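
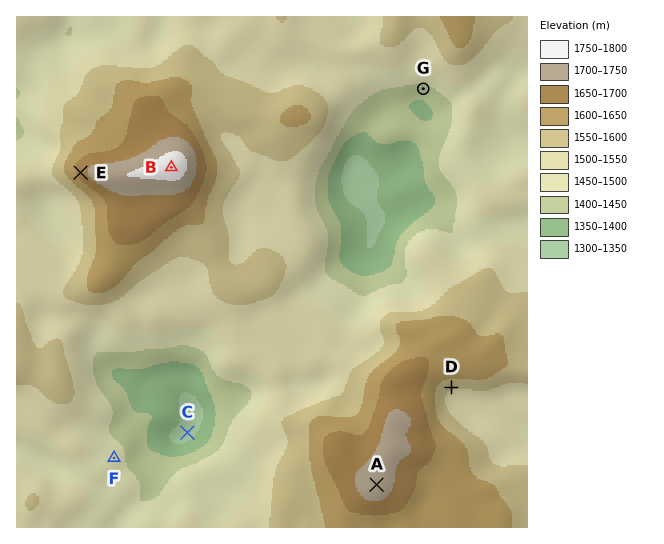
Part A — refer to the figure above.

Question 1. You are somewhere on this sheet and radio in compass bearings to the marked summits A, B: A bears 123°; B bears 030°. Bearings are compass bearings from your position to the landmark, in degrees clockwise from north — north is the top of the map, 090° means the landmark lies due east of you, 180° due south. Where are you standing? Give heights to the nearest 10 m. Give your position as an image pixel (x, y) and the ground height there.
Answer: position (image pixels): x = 94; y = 301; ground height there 1570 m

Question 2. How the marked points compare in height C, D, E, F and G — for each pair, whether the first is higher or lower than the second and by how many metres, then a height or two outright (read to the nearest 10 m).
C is lower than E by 330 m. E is higher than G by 240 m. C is lower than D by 220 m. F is lower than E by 200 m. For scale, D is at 1560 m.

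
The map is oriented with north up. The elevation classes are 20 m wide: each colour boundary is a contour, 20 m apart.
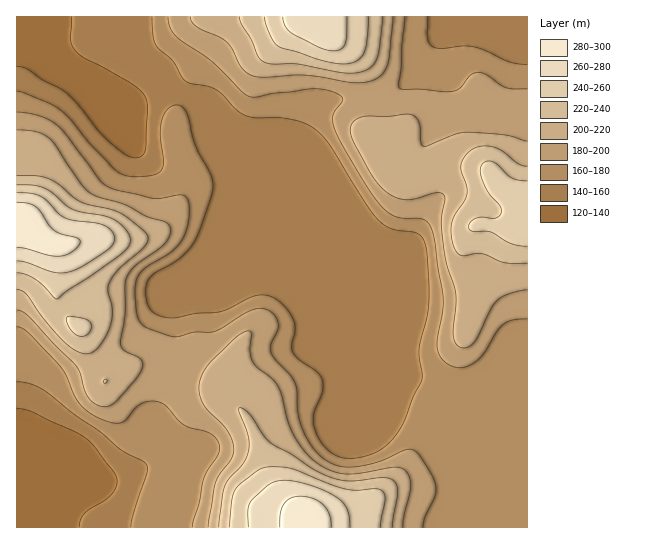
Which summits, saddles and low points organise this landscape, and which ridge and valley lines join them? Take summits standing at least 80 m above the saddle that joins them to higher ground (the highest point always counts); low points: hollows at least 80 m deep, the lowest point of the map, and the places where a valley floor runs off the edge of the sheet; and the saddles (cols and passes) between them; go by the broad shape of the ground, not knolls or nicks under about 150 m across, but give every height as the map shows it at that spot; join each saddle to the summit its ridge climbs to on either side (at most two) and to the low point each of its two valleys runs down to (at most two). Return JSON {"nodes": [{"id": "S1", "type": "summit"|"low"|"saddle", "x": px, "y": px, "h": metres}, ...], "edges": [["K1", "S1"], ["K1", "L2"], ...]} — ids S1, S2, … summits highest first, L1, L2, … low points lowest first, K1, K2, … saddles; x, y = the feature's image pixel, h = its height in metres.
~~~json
{"nodes": [
{"id": "S1", "type": "summit", "x": 305, "y": 526, "h": 298},
{"id": "S2", "type": "summit", "x": 19, "y": 223, "h": 295},
{"id": "S3", "type": "summit", "x": 313, "y": 18, "h": 276},
{"id": "L1", "type": "low", "x": 37, "y": 485, "h": 127},
{"id": "K1", "type": "saddle", "x": 178, "y": 365, "h": 186},
{"id": "K2", "type": "saddle", "x": 441, "y": 418, "h": 169},
{"id": "K3", "type": "saddle", "x": 186, "y": 98, "h": 156}],
"edges": [["K1", "S1"], ["K1", "S2"], ["K1", "L1"], ["K2", "S1"], ["K2", "S3"], ["K2", "L1"], ["K3", "S2"], ["K3", "S3"], ["K3", "L1"]]}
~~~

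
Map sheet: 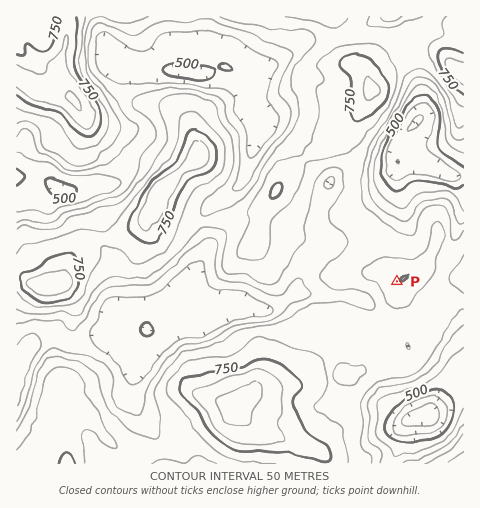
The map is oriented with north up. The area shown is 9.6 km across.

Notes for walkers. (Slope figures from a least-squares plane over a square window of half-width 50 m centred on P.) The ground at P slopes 5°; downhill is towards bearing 269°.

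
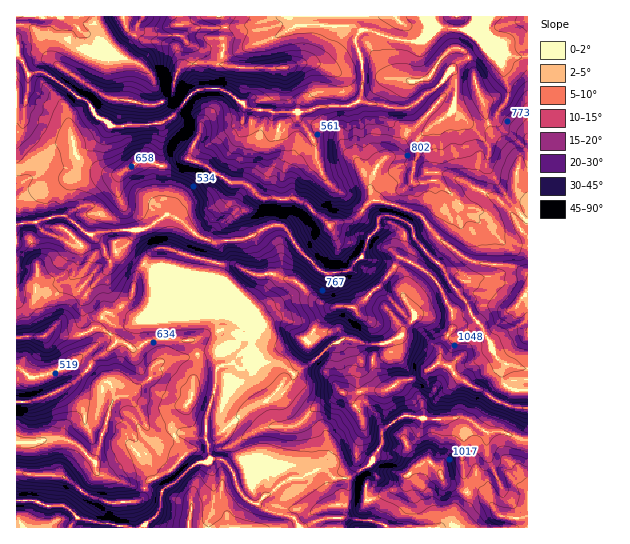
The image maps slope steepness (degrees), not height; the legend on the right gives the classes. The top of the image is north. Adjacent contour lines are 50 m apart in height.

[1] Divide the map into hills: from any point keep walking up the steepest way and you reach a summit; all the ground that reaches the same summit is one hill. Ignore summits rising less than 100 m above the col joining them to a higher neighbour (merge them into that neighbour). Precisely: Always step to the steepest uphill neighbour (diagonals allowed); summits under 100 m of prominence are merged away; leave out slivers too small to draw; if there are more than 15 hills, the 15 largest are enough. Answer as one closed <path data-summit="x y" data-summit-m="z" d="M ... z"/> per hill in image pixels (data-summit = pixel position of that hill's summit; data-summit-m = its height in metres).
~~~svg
<path data-summit="475 387" data-summit-m="1184" d="M527 16l-102 0 3 7 0 8-9 10-21-1-27-9-10 0-5 6 0 8 7 21-2 31-4 6-10 4-29 0-15 5-44-1-12-3-17-15-8-4-15-1-8 1-9 6-20 24-1-5-12-20-6-20-12-10-22-9 15-16 10-23-125 0-1 271 2 2 24 2 27-11 11-22 0-8-4-4 13-13 12 10 6 10 8-1 10-7 0 5 6 6 22 13 54 23 22 21 24 18-2 14-20 19-10 1-5 6 0 15-11 36 0 17 3 4 1 14 14 3 5 5 7 10 4 15 8 10 20 11 26 6 6 11 87 0-1-3-10-4-20-1-12-3 5-23-1-16 25-16 11-20 0-12 12-10 8-4 11 0 7 3 42-2 23 15 12-1 20 8 10 0 0-70-23-5-9-7-13-30-12-13-4-12-16-19-8-16-27-26-4-12 2-4 16-9 6-9-1-26 5-24-1-35 14-13 12 10 23 26 1 8-2 13 2 5 18 27 12 15 7 7 2-1z"/><path data-summit="45 335" data-summit-m="846" d="M89 233l-13 13 4 4 0 8-11 22-27 11-26-2 0 78 7 4 7 6 7 0 38-14 6 2 16 16 14 4 2 6 0 10-18 57 1 16-29 33 12 12 34 5 8 4 22 0 14-14 6-24 12-7 20-19 11-1 5-4-3-16-3-4 0-17 11-36 0-15 5-6 10-1 20-19 2-14-24-18-22-21-54-23-22-13-6-6 0-5-10 7-8 1-6-10z"/><path data-summit="285 67" data-summit-m="862" d="M423 16l-280 0-6 9-5 14-15 16 22 9 12 10 6 20 14 23 19-22 9-6 8-1 15 1 8 4 17 15 12 3 44 1 15-5 29 0 10-4 4-6 2-31-7-21 0-8 3-4 2-2 10 0 27 9 21 1 9-10 0-8z"/><path data-summit="517 306" data-summit-m="1178" d="M453 109l-14 13 1 35-5 24 1 26-6 9-18 11 1 8 11 15 19 17 8 16 16 19 4 12 12 13 13 30 9 7 22 4 1-147-21-23-18-27-2-5 2-13-1-8-23-26z"/><path data-summit="441 475" data-summit-m="1107" d="M414 416l-11 0-18 12-4 5 2 9-11 20-25 16 1 16-5 23 27 3 17 8 66-1-1-4 3-13 12-17-4-26 0-36-8-12-34 0z"/><path data-summit="353 307" data-summit-m="1064" d="M363 257l-8 4-6 10-6 1-17 1-9-6-23 26-15 10-10 2-14 8-2 16 20-9 10-1 19 5 13 8 11 0 6 3 5 8 6-4 7 0 15 5 20 0 14-7 6-10 10-9 0-4-12-20 2-12-1-7-5-6-12-6z"/><path data-summit="330 226" data-summit-m="1064" d="M298 117l-14 14 8 16 0 8-11 26-6 44 7 0 6 6 8 15 25 25 5 2 23-2 14-16 5-17 11-12 0-7-17-8-37-32-9-21-1-16z"/><path data-summit="19 402" data-summit-m="772" d="M75 363l-38 14-7 0-7-6-7-2 0 73 21 1 10-4 18 0 13 6 16 16 19-60 0-10-4-8-12-2-16-16z"/><path data-summit="502 517" data-summit-m="1092" d="M463 417l-8 1 9 17-1 32 4 26-12 17-3 13 1 4 74 1 1-87-30-10-12 1z"/><path data-summit="189 527" data-summit-m="712" d="M219 459l-8 0-5 4-11 1-20 19-10 5-4 5-1 16-3 5-13 13 155 0-6-10-26-6-20-11-8-10-7-20-9-10z"/><path data-summit="23 527" data-summit-m="442" d="M31 500l-15 2 1 26 53 0 7-10-14-13-14 2z"/>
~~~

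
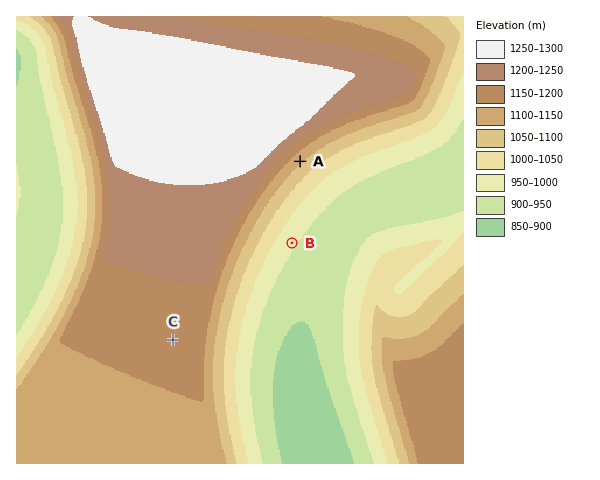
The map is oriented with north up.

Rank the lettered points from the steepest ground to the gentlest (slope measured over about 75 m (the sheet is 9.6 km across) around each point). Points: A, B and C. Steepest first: A B C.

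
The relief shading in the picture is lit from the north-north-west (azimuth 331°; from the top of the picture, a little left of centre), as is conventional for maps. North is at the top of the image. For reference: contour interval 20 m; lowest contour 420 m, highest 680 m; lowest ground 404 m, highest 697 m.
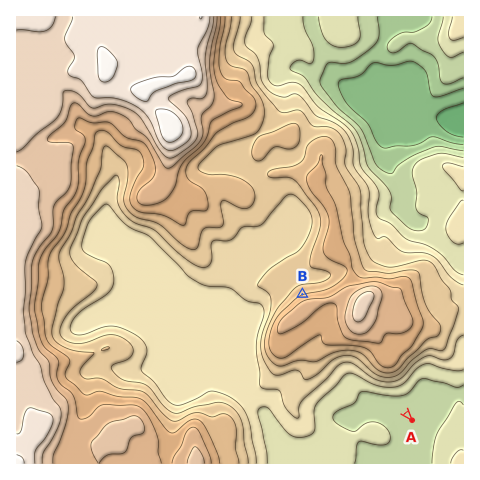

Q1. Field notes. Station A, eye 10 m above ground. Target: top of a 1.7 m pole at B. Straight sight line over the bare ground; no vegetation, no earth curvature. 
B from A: hidden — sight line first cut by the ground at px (380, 384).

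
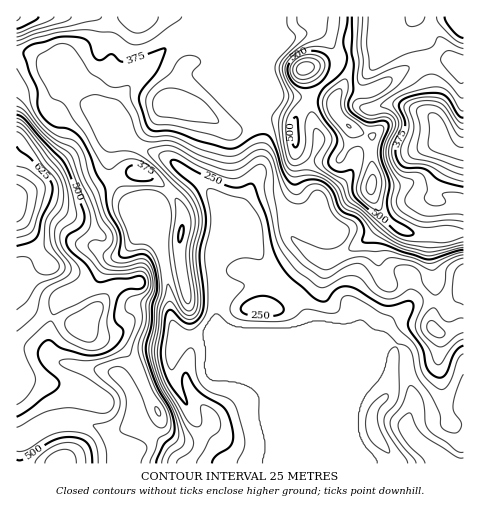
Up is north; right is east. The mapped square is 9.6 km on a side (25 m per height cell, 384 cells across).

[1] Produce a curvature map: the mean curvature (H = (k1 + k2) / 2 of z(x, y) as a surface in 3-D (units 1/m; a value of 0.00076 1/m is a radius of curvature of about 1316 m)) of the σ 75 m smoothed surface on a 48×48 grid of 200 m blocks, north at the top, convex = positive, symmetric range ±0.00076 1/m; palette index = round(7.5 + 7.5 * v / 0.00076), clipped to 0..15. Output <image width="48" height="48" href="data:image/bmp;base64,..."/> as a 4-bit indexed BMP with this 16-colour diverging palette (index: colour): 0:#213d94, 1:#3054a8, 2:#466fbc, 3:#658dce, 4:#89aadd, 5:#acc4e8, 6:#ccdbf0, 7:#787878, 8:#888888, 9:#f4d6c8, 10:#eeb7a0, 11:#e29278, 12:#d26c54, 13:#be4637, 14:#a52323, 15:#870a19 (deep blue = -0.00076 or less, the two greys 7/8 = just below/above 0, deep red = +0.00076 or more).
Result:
<image width="48" height="48" href="data:image/bmp;base64,Qk32BAAAAAAAAHYAAAAoAAAAMAAAADAAAAABAAQAAAAAAIAEAAATCwAAEwsAABAAAAAAAAAAlD0hAKhUMAC8b0YAzo1lAN2qiQDoxKwA8NvMAHh4eACIiIgAyNb0AKC37gB4kuIAVGzSADdGvgAjI6UAGQqHAJq826p1Z4h1NGZlZ2d3d3eHd3dXvKdnRkaJu7qGeau4V5h3iId3d3d3d3V7uERUfjRXmqqGeImYipiImYd3d3d3d2fMhERYm2VEVmZlVmZa2WaJmHd3d3d3d1rZQ1erqYZVRERXdlV/9ySal2Z3d3d3d1rGM2mZmYh3dneKplW/0wfLl2d3d3d3d1q3ZVeIh5h3iIms10bvgDu4h3d3iHd3d2e7tkaJhpiIiIqrtkn6EJtmeId3h3d3d3aLtzaJhpiJmImYZF31BcdFZ3d3d3h3d3dppkeKhZmZiIdkNI/DCMZHd3d3iHiHd3d3pkirlZh2VEQzNb+RGLZXd3d3eIeId3d3pUnMk4dlVVeIZ7thJrhnd3d3d3d3d3d3lTerg3ZleIvMqZhiNplnd3d3d3d3d3d3dDaKhHd1eauqq5mEJnZnd3d3d3d3d3d2VWnNt4h2e7qXery1A3VHdURERWd3Z3d2eJ37rIiHi7qnVr6zBNk1aJiJmXVWd2Z2d3vXWoiGV4vrVIyBCP1Ei93duYeKl1VnZEenV4l1RVe8dFhzCvs0aJqqhmiZZFaJhTWIZ4l0RVVpqI7UDPk0Zmd2VWeYVXibyGeZZoiHZnd43e/xDvc1d3ZmVneZZ3ect2i7dWed2pqXib/QH9U2mZh2aHeadVaZYyWIVFaf+5mDE32wT8QmiZh2d4m9pkWXMiZ0IWaKlVZVMUuAb6Qnd3dWeKzLy4d1NWq4UneIUjNbtSZDf6Qmd3ZXm7hUSdt0a7u92omXRGeO5xVlb9c1d3ZHzHZ3U4hX3/3O/quFR6qapEd2T+pFd3VIyHd3QiN8/qiburp1abuXYmd2PupUd3RZt3d0ZhXOplRWd6qYmZmGQnd1XtlFdlZplmZjmmv7Q1VEV5qZqYh2VDRCrqY0VmaJeaYie8/4RFVnm6qruXZ3d3Vb6nQ1eHWHe5MCaL/6eIeKqpmruWVmec7/lCNXiXRki3Q2lW38ecuYdnmZmGZleu/YICV4iXQinZit1zr6RJyodnqYiIhlaalRAmiImYQSr7aN+TnmITZ2VIuoeKhVZ2MiJYmYmoYzn8Q3uUjlEzM0RcyWR6dWZlZ2V5mImpdUn8UyaXj4JGVWWftiN5ZWd1m5eIiJu6l0j7Qibdv/l3dVW/ghWHZndljKiJmaqXiFn6Mn7+e/+nZTTbUUiWZndVe7mqqqhmeVfsRN+CAZpTMhb3VGmGZmVnm8qqqXZmeFOLZ/4gISMQEjf4h3d3dndnmrqYh2Z3iEFGRN+G3IZ4iGfZmGZ4h4l1aJh3ZmiHdzKJYU3Vn/uauXjJhld3d4mGVXh3Z4h3dzb/1xXWBs2od3m5dWd1eYiHVWiYiZZ3dln//2LLIlm6mIq3ZVZmioeIdViZmXZ3dzWv7HO8VVV5mZu0NWRXiXZ4h1aImGd3d2E3h1bZNndmZpuIRFRFZ3Z5mHVWZnd3d3QjVVfqNnd3Zqk8l3d3Z3eKqYdmZmiXd3aHZmbbRnd3eKYt3t3cupiaqpmZmImmd2aqh2bbRneKmGNg=="/>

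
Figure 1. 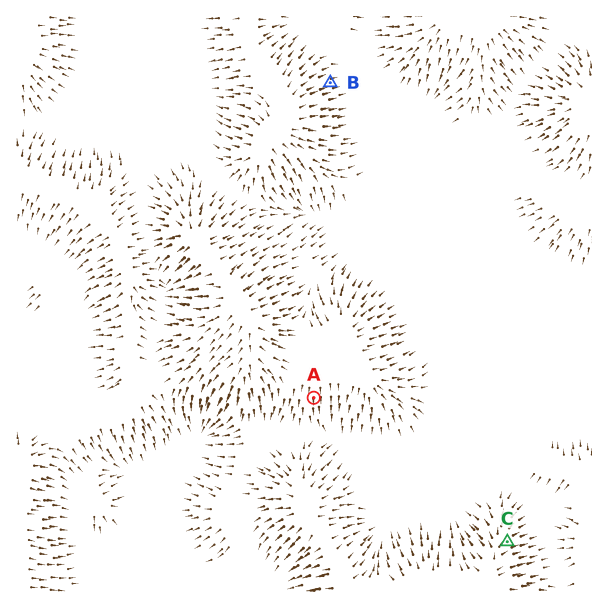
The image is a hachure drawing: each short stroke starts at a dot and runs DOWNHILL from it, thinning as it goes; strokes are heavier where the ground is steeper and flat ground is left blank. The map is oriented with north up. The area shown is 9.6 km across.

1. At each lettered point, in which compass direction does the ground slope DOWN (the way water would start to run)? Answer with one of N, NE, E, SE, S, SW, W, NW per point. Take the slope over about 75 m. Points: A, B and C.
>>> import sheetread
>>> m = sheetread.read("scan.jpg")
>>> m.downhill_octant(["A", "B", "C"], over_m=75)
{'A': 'S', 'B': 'E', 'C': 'NE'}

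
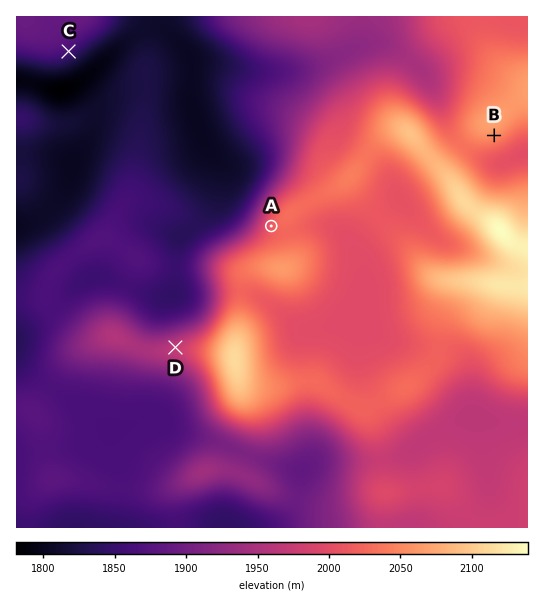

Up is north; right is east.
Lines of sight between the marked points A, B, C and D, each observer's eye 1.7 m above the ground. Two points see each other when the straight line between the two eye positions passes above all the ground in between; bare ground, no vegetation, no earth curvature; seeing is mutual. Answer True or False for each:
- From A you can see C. True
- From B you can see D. False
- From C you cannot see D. False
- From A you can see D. False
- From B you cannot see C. True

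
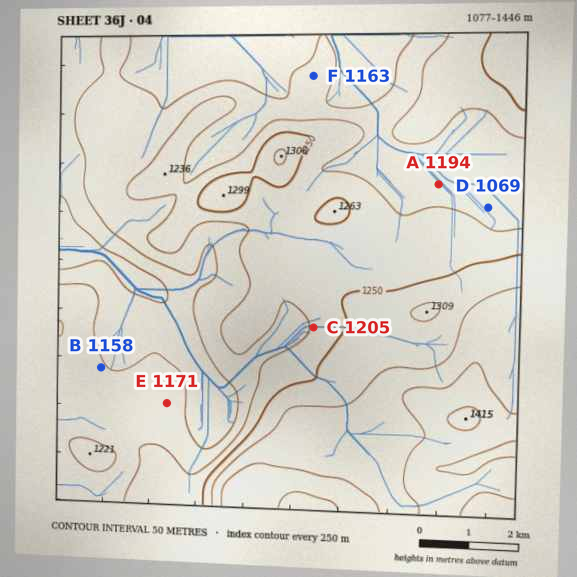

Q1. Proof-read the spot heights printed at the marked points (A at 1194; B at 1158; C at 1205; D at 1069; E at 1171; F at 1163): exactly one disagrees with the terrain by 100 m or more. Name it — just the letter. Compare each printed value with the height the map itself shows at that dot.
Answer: D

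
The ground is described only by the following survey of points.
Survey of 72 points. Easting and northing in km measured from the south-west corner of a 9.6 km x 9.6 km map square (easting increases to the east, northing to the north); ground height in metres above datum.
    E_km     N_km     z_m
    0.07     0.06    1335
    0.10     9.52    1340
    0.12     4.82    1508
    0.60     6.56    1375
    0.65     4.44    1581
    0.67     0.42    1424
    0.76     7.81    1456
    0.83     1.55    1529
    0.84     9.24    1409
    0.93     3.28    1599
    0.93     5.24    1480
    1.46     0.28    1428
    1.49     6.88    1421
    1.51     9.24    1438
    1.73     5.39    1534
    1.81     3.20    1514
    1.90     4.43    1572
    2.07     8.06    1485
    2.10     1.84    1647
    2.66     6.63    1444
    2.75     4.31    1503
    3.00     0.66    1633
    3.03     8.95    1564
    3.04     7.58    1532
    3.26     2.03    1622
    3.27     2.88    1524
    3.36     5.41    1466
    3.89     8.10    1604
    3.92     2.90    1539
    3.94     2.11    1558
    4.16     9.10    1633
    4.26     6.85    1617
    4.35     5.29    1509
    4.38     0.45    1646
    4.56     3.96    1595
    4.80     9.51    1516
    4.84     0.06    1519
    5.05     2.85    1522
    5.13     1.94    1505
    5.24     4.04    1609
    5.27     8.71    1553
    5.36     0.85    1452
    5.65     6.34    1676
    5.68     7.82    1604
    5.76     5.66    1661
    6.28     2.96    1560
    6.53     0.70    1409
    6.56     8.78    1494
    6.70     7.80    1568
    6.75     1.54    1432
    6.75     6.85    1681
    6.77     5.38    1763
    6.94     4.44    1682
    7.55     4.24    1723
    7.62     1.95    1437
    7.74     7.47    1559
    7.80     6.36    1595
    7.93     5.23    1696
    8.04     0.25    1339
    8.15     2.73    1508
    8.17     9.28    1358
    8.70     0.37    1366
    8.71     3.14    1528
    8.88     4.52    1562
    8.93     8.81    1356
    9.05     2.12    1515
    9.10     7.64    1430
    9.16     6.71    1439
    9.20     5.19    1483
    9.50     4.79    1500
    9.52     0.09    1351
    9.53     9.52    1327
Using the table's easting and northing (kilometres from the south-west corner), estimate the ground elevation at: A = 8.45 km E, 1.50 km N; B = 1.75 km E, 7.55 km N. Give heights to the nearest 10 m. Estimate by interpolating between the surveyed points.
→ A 1450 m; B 1480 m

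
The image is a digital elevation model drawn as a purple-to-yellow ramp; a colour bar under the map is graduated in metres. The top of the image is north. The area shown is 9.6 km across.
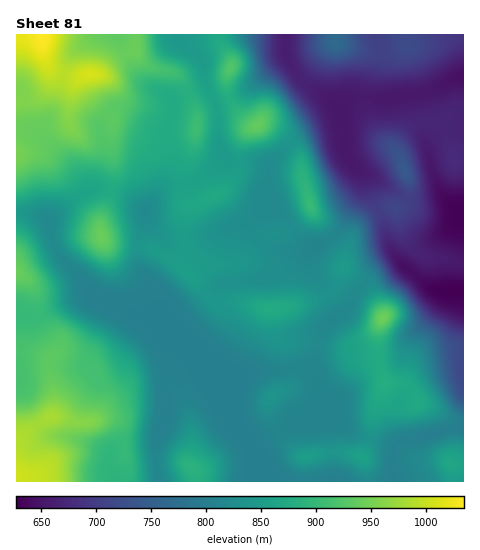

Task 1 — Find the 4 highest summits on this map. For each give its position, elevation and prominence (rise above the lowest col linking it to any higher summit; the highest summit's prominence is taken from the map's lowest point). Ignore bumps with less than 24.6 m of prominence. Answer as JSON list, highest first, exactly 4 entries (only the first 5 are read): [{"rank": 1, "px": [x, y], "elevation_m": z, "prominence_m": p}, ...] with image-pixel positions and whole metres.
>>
[{"rank": 1, "px": [383, 318], "elevation_m": 945, "prominence_m": 123}, {"rank": 2, "px": [102, 236], "elevation_m": 942, "prominence_m": 68}, {"rank": 3, "px": [258, 126], "elevation_m": 937, "prominence_m": 76}, {"rank": 4, "px": [231, 67], "elevation_m": 924, "prominence_m": 44}]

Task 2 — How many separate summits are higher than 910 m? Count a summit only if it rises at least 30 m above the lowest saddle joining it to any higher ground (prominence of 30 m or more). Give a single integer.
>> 4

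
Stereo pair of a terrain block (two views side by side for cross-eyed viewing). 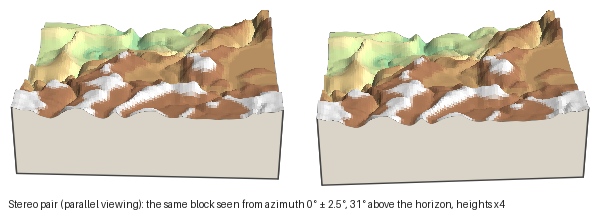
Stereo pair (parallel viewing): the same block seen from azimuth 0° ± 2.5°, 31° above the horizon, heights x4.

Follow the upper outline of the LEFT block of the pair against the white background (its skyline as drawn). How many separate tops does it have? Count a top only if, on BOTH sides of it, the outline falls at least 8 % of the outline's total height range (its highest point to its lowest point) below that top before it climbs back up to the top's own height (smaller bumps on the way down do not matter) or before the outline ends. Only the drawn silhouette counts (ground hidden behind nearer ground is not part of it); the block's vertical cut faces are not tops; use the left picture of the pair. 2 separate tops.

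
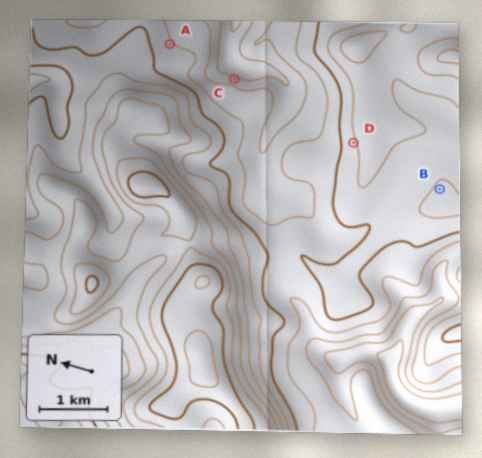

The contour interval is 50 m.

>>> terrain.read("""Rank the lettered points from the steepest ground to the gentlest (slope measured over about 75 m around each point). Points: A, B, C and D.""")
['C', 'D', 'A', 'B']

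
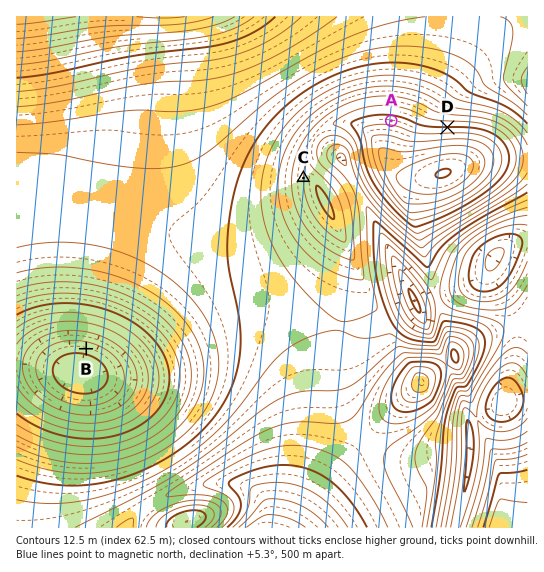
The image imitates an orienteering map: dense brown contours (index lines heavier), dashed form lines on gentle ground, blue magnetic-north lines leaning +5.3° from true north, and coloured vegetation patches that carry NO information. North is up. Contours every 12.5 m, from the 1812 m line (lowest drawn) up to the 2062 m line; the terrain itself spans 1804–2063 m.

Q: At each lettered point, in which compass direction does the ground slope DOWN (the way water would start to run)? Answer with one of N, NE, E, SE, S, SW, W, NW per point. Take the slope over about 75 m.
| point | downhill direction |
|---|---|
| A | N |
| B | S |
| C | W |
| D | N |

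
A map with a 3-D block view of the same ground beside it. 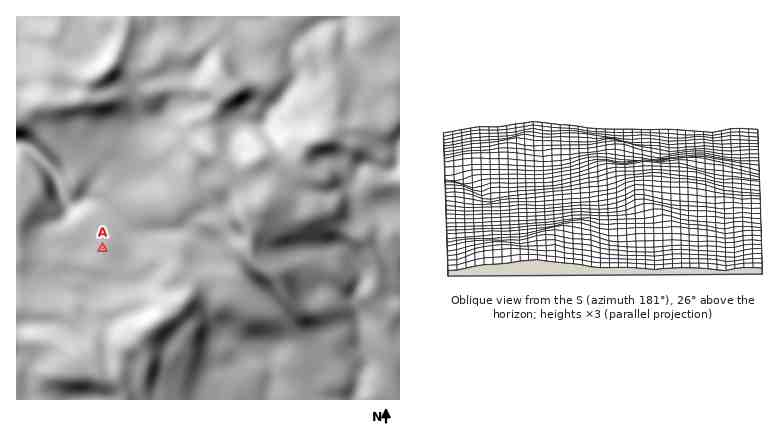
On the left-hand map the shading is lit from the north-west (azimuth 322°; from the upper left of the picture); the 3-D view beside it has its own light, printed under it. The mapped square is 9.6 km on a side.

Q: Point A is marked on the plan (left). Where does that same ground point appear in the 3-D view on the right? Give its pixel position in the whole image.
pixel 517 210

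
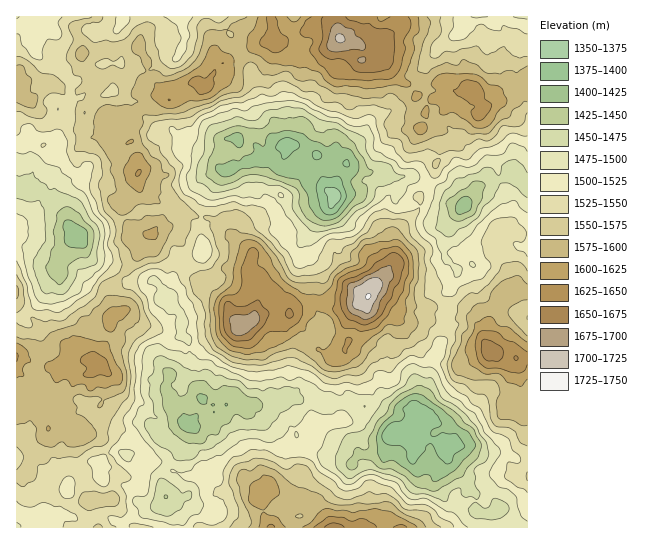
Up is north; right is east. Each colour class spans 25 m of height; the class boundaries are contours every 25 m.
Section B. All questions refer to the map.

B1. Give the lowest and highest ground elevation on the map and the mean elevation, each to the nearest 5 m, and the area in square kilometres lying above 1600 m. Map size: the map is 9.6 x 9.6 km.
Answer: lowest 1360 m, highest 1730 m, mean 1535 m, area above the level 14.2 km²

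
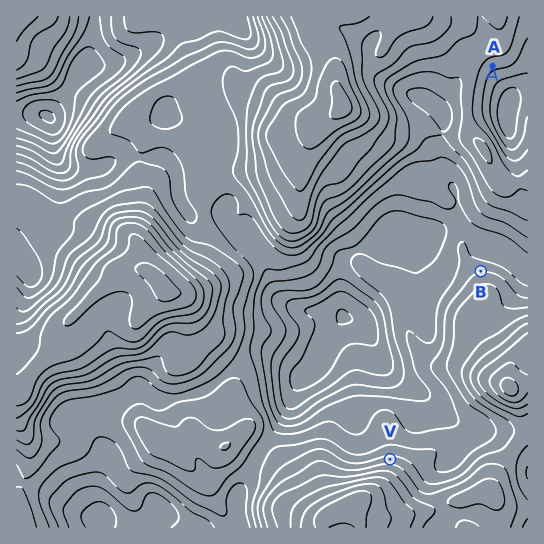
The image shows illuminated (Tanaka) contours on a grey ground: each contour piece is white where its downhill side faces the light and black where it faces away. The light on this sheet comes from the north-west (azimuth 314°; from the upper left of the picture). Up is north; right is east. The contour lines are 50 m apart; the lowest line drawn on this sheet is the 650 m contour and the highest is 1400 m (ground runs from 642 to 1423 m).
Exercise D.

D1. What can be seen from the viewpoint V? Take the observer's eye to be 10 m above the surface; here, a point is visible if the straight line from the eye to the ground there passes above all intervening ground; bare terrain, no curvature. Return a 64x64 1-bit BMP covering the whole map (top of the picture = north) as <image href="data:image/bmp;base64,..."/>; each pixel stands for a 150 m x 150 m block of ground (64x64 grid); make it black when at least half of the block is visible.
<image width="64" height="64" href="data:image/bmp;base64,Qk0+AgAAAAAAAD4AAAAoAAAAQAAAAEAAAAABAAEAAAAAAAACAAATCwAAEwsAAAIAAAAAAAAA////AAAAAAAAAAAAAAAAAAAAAAAAAAAAAAAAAAAAAAAAAAAAAAAAAAAAAAAAAAOAAAAAAAA4A+AAAAAAAfwB4AAAAAAD/gPgAAAAAAP3P/AAAAAgA////AAAADgD///+AAAADgP///7AAAAHA////8AAAAcB///+4AAABwD///7wAAAfADD//vAAAD8AAP/8fgAePwAA//x//B+fgAD/+D/8D/+AAP/gH/wH/8AA/8AH/wf/4AH/wAP/h//wA+fAA/vH//gDx8AD4f///AfPgAOB///+D8/AAQD/////3+AAAH//////8AAAP/////xwAAAH/////AAAAAP////8AAAAAH///H4AAAAAP//wfwAAAAAH/+APAAAAAAf/4A+AAAAAH//gDwAAAAA///AvAAAAAD///H/AAAAAX/////sAAADMP////wAAAcw/////AAAD+D////8AAAP4f////wAAAfh////5AAABgH////AAAAGAD///8AAAAYAP///gAAABgA///8AAAMAAD///gAAAAAAH/nkAAAAAAAP/IQAAAgAAAfwBAAADAAAAQAMAAAAAAAAABwAAAAAAAAAPAAAAAAAAAA+AAAAAAAAAP4AAAAAAAAH/wAAAAAAAA//AAAAAAAAD/8AAAAAAAAP/4AAAAAAAAf/gAAAAAAAA//gAAAAAAAQ4OA=="/>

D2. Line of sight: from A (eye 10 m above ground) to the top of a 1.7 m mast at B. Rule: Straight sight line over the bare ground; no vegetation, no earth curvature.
no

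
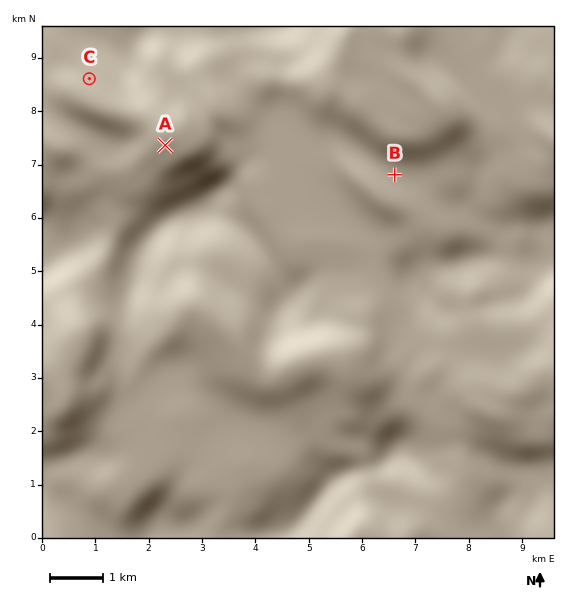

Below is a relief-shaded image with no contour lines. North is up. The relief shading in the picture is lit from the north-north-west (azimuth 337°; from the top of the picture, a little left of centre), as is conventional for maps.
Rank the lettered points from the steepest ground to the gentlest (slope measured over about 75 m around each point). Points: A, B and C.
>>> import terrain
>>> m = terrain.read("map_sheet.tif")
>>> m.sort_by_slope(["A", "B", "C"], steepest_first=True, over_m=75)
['C', 'A', 'B']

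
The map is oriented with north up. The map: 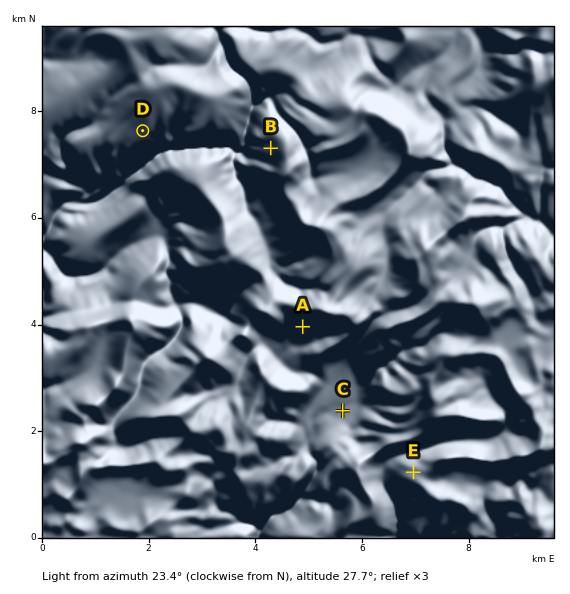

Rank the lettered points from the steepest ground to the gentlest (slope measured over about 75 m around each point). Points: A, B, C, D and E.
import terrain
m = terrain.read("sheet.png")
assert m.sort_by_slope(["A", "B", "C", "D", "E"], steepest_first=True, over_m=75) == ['A', 'B', 'E', 'D', 'C']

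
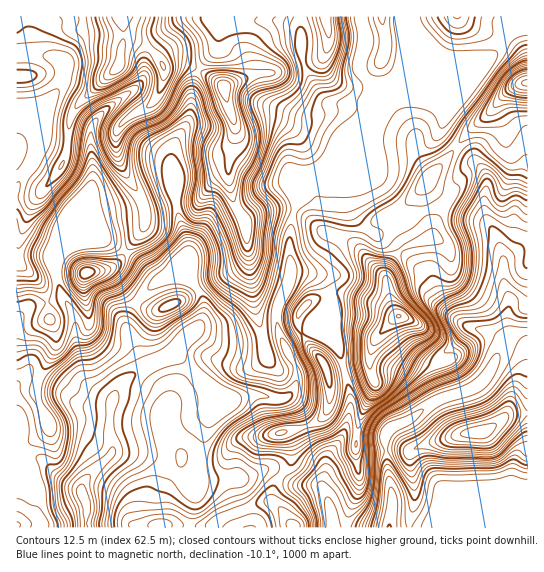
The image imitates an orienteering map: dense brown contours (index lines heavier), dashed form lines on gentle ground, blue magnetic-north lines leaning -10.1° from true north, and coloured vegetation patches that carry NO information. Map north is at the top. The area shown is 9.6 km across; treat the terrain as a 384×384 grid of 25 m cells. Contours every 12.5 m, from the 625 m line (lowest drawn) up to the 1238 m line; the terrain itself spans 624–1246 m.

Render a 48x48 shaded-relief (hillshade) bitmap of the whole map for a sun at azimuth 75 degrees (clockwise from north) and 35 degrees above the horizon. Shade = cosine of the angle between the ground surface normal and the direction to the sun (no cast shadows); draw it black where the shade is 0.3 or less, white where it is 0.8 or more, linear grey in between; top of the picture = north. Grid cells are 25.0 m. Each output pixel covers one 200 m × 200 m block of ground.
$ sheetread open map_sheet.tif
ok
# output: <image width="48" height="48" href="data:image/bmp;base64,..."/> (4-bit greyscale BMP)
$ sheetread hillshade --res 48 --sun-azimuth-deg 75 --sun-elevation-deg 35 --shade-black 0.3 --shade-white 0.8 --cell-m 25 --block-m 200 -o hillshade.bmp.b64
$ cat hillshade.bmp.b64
<image width="48" height="48" href="data:image/bmp;base64,Qk32BAAAAAAAAHYAAAAoAAAAMAAAADAAAAABAAQAAAAAAIAEAAATCwAAEwsAABAAAAAAAAAAAAAAABEREQAiIiIAMzMzAERERABVVVUAZmZmAHd3dwCIiIgAmZmZAKqqqgC7u7sAzMzMAN3d3QDu7u4A////AKms3ZQ0eImqmImYdVi/6orMt3mYiIiIiJms3JQ1eImal3iIdnnO2Xi9x2ipiIiIiJmt24Q1eJmal3eHZ5vNuGe+11ipiIiIiIit23RWeJmZh3eHZ6vMp1W/10i5iIiIiIm8ynZmeImZh3eHZ5q7lkXP1Um5h4iIiImqqph3d4iIh2eHd3irljXfxEmnZmZ4domIu6mHd3eIl2Z2Z2eblkbvtFmGVlV5hoh5zKmXZmeImFVlVmeal0f/pWd1VmaLqXd5zKmXZmeJmGRVVnmZiGf/tmZlZ3ibu3Z63KqXZneZmXVVZnmYipjfyIZVZ4iau3aM26qXZniZmYdmaIh1aqesuYhmd3d5vGetypqXdniZmYh2eYdSObdYqqmIiIdnq2i8qZmYd3iJmYh2d3dBGLYVrLqZiIdmm3i7qZmYd3iJmHZWZnhQGLMGzcupiJh2iXeaqYiZiHiJh2VWZ4pQGqEYzMupmqqHeId4qYiZmIiIdmZmaKkgXIApu8yom9yXd4dXqomqmIiHd3dlabcCrGAXqru6rO2od3dnqYq7mHmYd2ZlaqMXqVAWmqmt7dyoiHZoqYvchmiph2VUaoJZiEEVeYnv/rmYiGZ5uIzrdVial1VEemJpiFIjV67/+4iId3d6p43ZdmeaqEM0i3NpmFIkWe//uIiZdneKhIyomHeKuDJFm6VImFI1e//amZqphneaUnqZupiJlSNGrLhXh2Q0ff2oisupdnnKMXqrzKmIcxRWrclmd2QjjvuXi9y5ZqzJQ3q83KmYcxNGvtllZmQ1rdmHjO25dsy5domZqqqpcxEmztlVZmVpqqiHjO24dry6iJh2aJu6YhEW39lVZ3eaiIiIreyod6vKmIh1V5zKUhEo3tlVeImZiIiJvuuXeIrLmIhlV6zIRDE53tlmiZiHiIiJztqHd3i8qIdlV63GRUJa3tqImZh3iIiJvcl3d1esyYdlV72lNVSM3duYiIiHd3iJq8lnh1acy5dUWd2lI1Wu7bmIiIiIdmeJm8pmd2Z5zbYzfNyVEUe+7amIiIiIhlaKqrplZ4dnvcYkrduFEEes3bmIiIiIh2V5qqlVeJhmrtUWzcqFAEeb3smImIiIh2d4mpdWiKl2jcQY3bmFEVeL7siJmYiId3iHeYZniZmGfcQY3KmGMkV77rmaqYiId3iYZnd4iZmFbMUWqpmYQyON7bqqqZiIh3mpZWd4mYiGWrgzeJq6YQOu7LqqmZmIiImZdUV5iIiGV6l0RovcYQXOyqqqqZmYiIiIh0NYdoiHVWiIZVrccRfduZmqmZmYiIiIiGMkVYiZdTWJlkfMcjjLmJq6iKqYiIiIiIURNZmphTNpqVa8hnmqmK3JisuYiIiIiIdBNZmZhTNYume8upmImb23e9uHiYiIiIh0RIiYdURXqYq8y6iImsyme9yXiZiIiIiGZoiHZlVXmqq8y6iJqruWau2XiZiHd4iId4h3d2VXmru8y5iJmqqWa/2Xiph2Z5mZiIiId2RXmrzMupiJmaqFbP2GmodlaKqZiA=="/>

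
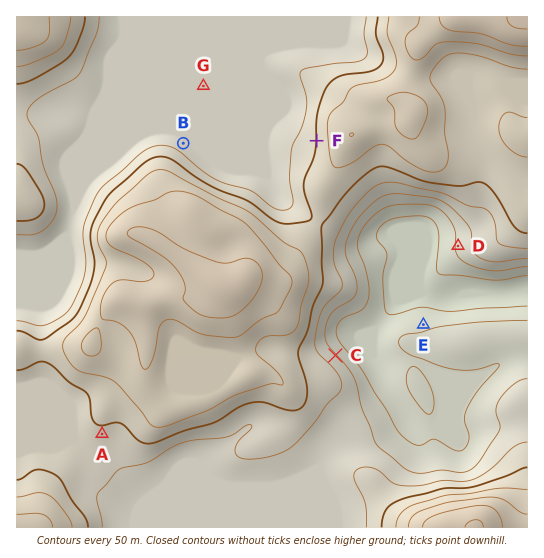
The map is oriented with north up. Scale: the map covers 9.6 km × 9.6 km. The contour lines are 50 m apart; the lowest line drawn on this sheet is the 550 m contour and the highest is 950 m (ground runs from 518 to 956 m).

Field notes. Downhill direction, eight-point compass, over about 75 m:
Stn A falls S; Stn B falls NE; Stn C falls NE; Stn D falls W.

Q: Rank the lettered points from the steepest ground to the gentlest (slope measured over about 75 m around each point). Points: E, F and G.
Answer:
F E G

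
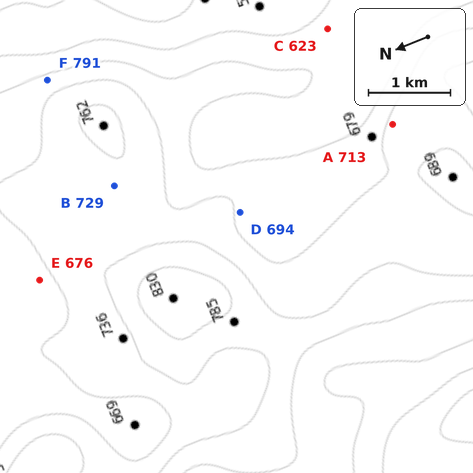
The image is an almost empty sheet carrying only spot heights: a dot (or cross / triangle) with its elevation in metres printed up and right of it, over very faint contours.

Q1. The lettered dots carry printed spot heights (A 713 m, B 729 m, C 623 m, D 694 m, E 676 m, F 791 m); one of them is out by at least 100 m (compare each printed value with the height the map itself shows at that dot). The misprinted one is F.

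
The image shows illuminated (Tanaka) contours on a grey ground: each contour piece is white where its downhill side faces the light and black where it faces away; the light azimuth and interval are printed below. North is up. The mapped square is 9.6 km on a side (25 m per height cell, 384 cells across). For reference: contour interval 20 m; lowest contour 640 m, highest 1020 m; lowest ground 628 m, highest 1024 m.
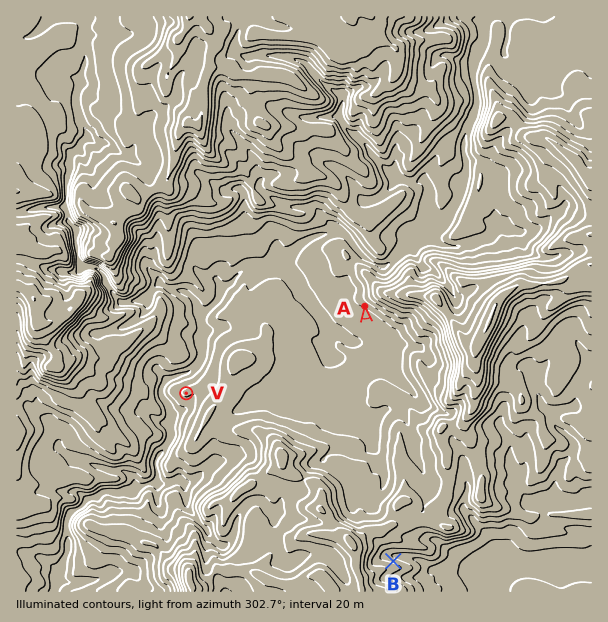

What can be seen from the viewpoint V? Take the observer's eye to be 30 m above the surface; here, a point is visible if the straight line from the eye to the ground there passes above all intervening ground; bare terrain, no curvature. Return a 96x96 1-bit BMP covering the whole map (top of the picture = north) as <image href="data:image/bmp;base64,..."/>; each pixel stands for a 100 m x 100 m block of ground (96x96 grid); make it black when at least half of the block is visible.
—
<image width="96" height="96" href="data:image/bmp;base64,Qk2+BAAAAAAAAD4AAAAoAAAAYAAAAGAAAAABAAEAAAAAAIAEAAATCwAAEwsAAAIAAAAAAAAA////AAAAAAAAAAAAAAAAAAAAAAAAAAADAAAAAAAAAAAAAAADgAAAAAAAAAAAAAANgAAAAAAAAAAAAAD/wAAAAAAAAAAAAAD/gAAAAAAAAAAAAAD/AAAAAAAAAAAAAAH/AAAAAAAAAAAAAA/+AAAAAAAAAAAAAD/+AABgAAAAAAAAB//8AAAAAAAAAAAAH//8AAAAAAAAAAAAD//4AAAAAAAAAAAAAf9wAAAAAAAAAAAAAH4hgAAAAAAAAAAAAA5g8AAAAAAAAAAAAAZAOAAAAAAEAAAAAAIADgAAAAAEAAAAAAAABwAAAAAAAAAAAAIAA8AAAAAAAAAAAAYAAeAAAAEAAAAAAAfAAHAAAAMAAAAAAA3gAHAAAAMAAAAAABzwAHAAAAMAAAAAADz4AHAAAAYAAAAAAHz8APAAAAYAAAAAAP/eAfAAAA4AAAAAAf/+AaAAAA4AAAAAA///AAAAAAZgAAAAA/z/AAAAAAfwAAAAB/n/gAAAAANwAAAAD/+/wAAAAAO4AAAAG/8/wAAAAAeYAAAAI/8/4AAAAA/IAAAAw/8/8AAAAA/IAAABw//H8AAAABvoAAAB////8AAAADP4AAAA////+AAAADP4AAAAef//+AAAACP4AAABOP//8AAAACP4AAAAkP/58AAAAA/4AAAGwD/54AAAAA/4AAAfgB/x4AAAAD/MAAAPgAf/wAAAAD/MAAAD4AP//AAAAD+GAAAB4AHx/gAAAH+GAAAA+ADxPYAAAf8GAAAAfAB7GIAAA/4HAAAAPgADiMAAB/wDAAAAHgADiOAAD/wBgAAADAAHAOAACAAAAAAADMA+IAAAAAAAAAAAAOB8MAAAAAAAAAAAAOD5+AAAAAAAAAAAA+D//AGAAAAAAAAAD+D//8HgAAAAAAAAAPB//+HwAAAAAAAAAHp///x8AAAAAAAAAH9+//+AAAAAAAAAAD9////AYAAAAAAAAD9////x8AAAAAAAAH//////8AAAAAAAAD////+f8AAAAAAAAB////wfAAAAAAAAAA///+A+AAAAAAAQABf/Dw/+AAAAAAAQAAP8Ax/+AAAAAAAAAADIAz/8IAAAAAAAAAAABwP4IAAAAA8AAAAAHgHAYAAAAB4AAAAh/NEAQAAAADwAAAAz5/8AAAAAAHwAAAA7xfwAAAAAAfgAAAA/gfAAAAAAA/AAAAA/AeAAAAAGP8AAAAA/A+AAABAH/4AAAAAeB+AgAAgH+AAAAAAMB8AAGAwD8AAAAAAAAAAAEA4DIAAAAAAABAAAEAYBAAAAAAAABgAAMAYBAAAAAAAABgDwecQAAAAAAAAABgHAf/wAAAAAAAAABwOAD4gAAAAAAAAADwIAB4AAAAAAAAAAD4AA8wAAAAAAAAAAEAAD+wAAAAAAAAAAAAAH9wAAAAAAAAAAAAAP5wAAAAAAAAAAAAAMYwAAAAAAAAAAAAAQRgAAAAAAAAAAAAAADAAAAAAAAAAAAAAAAAAAAAAAAAAAAAAAAAAAAAAAAAAAAAAAAAAAAAAAAAAAAAAAAAAAAAA="/>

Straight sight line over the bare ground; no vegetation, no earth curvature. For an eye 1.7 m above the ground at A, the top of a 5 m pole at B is out of sight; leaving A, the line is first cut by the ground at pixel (386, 494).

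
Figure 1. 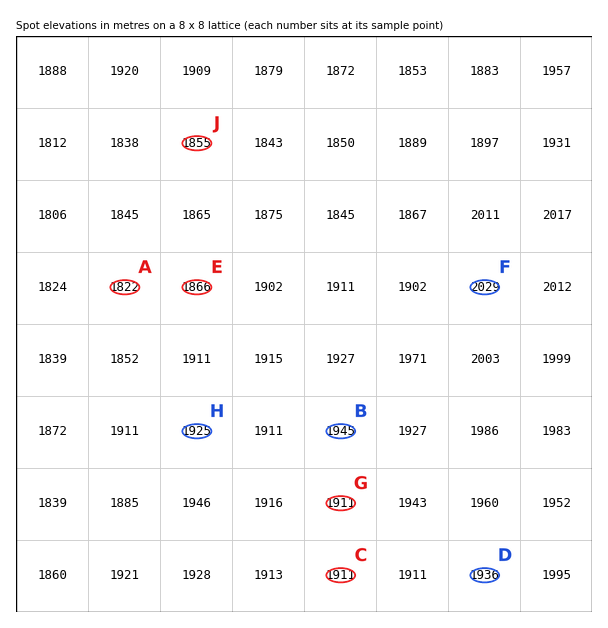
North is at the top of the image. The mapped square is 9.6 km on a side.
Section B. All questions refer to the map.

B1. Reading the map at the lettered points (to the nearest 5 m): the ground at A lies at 1820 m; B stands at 1945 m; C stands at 1910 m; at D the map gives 1935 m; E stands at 1865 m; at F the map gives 2030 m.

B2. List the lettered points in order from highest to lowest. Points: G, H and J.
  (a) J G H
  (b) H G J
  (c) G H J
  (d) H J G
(b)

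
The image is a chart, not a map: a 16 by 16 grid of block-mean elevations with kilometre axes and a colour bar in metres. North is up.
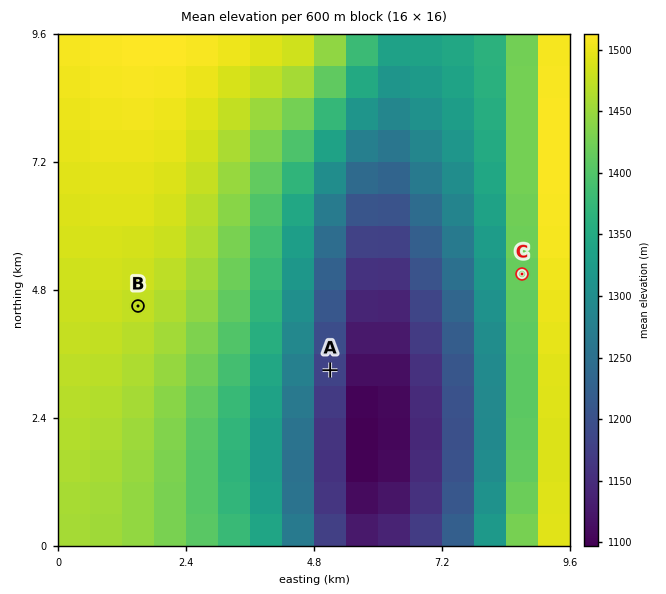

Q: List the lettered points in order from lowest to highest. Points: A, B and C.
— A C B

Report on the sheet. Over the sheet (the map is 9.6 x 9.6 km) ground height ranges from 1090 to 1540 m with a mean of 1360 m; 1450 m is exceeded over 32.8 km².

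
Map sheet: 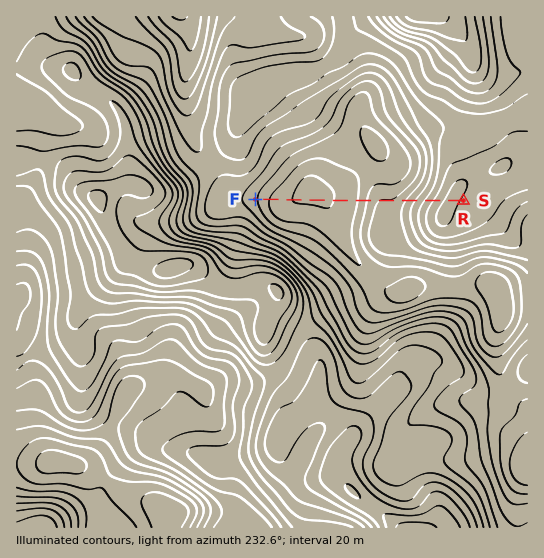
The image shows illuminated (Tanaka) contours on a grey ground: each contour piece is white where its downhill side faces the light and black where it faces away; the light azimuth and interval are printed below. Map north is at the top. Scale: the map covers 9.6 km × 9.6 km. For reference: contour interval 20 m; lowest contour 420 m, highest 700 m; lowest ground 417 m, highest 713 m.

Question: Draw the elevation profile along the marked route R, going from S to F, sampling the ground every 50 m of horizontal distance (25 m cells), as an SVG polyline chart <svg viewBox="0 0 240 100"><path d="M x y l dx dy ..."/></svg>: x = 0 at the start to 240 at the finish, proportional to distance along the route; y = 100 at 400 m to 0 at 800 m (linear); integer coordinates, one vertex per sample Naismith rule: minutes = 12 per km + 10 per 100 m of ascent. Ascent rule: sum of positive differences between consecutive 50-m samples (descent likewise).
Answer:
<svg viewBox="0 0 240 100"><path d="M0 51l3-1 3 0 3-1 3 0 3 0 3 0 4 1 3 1 3 1 3 1 3 2 3 1 3 2 3 1 3 2 3 1 3 1 3 2 3 1 4 2 3 1 3 2 3 1 3 1 3 1 3 0 3 1 3 0 3 0 3 0 3 0 3 0 4 1 3 1 3 1 3 2 3 1 3 2 3 1 3 1 3 1 3 1 3 1 3 1 3 0 4 0 3 1 3 0 3 0 3 0 3 0 3 0 3 1 3 0 3 0 3 0 3 0 3 0 4 0 3 0 3-1 3 0 3 0 3 0 3 0 3-1 3 0 3 0 3-1 3-1 3 0 4-1 3-1 3-1 3-1 3-2 3-1 3-1"/></svg>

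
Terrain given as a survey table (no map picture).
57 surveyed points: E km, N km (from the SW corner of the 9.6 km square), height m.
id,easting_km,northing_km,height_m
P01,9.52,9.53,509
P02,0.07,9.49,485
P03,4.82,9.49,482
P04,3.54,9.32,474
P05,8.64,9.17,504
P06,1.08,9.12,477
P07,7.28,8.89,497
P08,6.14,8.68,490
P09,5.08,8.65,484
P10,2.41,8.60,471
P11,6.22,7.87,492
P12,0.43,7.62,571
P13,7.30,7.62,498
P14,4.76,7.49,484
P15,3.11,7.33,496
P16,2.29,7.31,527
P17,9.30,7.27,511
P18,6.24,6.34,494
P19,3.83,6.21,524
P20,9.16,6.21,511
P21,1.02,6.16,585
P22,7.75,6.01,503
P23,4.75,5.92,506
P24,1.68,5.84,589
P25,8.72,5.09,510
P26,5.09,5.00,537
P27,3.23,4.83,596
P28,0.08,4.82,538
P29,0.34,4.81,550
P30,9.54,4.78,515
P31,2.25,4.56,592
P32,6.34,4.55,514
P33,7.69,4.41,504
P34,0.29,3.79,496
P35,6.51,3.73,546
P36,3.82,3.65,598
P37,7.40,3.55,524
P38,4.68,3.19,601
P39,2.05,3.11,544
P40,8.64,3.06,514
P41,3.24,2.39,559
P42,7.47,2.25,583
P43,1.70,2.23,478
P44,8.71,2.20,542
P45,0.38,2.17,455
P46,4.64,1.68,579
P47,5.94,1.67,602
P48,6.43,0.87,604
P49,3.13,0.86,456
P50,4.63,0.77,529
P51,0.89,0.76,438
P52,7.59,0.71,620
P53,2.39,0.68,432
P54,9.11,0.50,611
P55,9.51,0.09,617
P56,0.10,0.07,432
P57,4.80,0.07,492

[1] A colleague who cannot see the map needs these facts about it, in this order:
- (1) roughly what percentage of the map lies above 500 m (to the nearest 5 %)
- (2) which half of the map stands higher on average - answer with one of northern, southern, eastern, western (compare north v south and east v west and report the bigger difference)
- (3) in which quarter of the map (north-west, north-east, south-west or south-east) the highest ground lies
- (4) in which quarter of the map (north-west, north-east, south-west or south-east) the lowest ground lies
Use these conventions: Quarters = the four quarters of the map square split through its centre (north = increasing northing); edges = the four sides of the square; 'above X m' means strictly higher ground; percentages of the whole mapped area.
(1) Roughly 65 % of the ground is higher than 500 m.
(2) Taken as a whole, the southern half is higher than the northern.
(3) The highest point lies in the south-east quarter of the map.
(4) Look to the south-west quarter for the lowest ground.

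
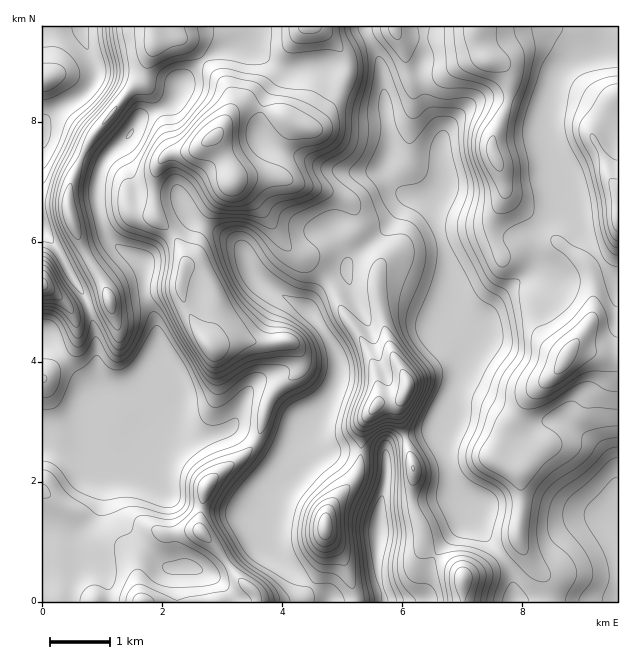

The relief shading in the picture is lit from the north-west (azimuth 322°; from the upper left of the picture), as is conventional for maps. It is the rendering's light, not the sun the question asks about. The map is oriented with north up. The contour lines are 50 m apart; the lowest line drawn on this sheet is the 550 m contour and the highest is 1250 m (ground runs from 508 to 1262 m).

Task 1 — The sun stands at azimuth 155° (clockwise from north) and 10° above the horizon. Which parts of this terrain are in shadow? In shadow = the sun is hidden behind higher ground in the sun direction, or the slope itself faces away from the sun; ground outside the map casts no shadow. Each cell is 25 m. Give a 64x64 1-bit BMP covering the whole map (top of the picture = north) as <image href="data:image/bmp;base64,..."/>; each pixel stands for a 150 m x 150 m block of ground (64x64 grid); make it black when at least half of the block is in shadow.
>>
<image width="64" height="64" href="data:image/bmp;base64,Qk0+AgAAAAAAAD4AAAAoAAAAQAAAAEAAAAABAAEAAAAAAAACAAATCwAAEwsAAAIAAAAAAAAA////AAAAAAAA4OAAAAwAAAT/8AAACAAAAP/z4AAMAAAB/+fAAg4AAAHAh4ADD4AAAIAHAAePwAAAAAcAB4+AAAAADgwHn4AAAA/MHgcfMAAAP8gfBx44AAH/gB8HHDAAD/+AH4cYMAAb/8A/hwAAAAH/wD/DAAAAgH/wP+OAAACAD/g/44AAAAAP/D/jgYAAAA/+P8ODwAAAD/8/gwPAAAAD/z/AA8AAAAfHEOAD4AAAB4EA8APgAAACAYD4A+AAAAABgPsD8AAAAAAA+wH8AAAAAAD7gf8AgAAAAPDg/4CAAAAB88D/wAAAAAHngH/AAAAAec8Af+AAAAD9jAB/8AAAAfsMAH/4AAAB+AgAM/gAAAPwAAAB+BIEA+AAAAH4AA4DwAAAAPCADgOAAAAAAIAOAwAAAAAAgB4CAAAAAACAD4AAAAAAAIAAgAAAAAAAAACAAAAAAABAAAAAAYMAAkAAAAAAB4AG4QAAAAAHwAbhgAAAAAeABOGAAAAAB4AE48AAAAAHAADz8AAAAAYAAPH4AAAAAAAA+f+AAAADgAD4/8AAAAPAAPx/4AAAA8AQ/n/wAAAD4Dj/f/gEAAPgOP8/+HwAA+A4/4/4eAABwDx/z//4AAAAP3/H//AAAAAf/4f/wAAAAB//g/+AAAAADv8APQAAAAAE/wAQAAAAAAD/gAAAAAAAAA=="/>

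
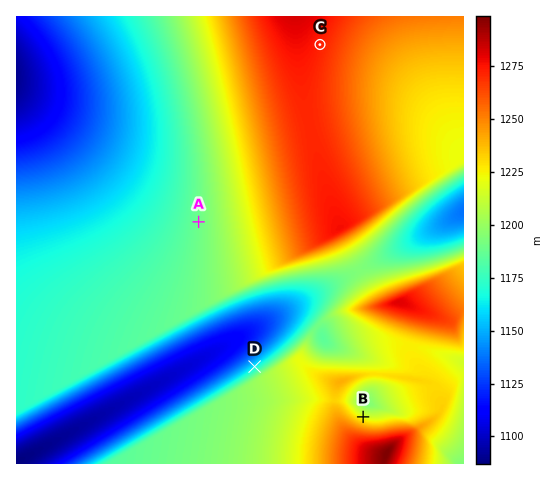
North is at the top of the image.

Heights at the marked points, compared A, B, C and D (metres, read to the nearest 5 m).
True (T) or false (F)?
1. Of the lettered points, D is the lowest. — T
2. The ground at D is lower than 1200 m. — T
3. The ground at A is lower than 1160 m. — F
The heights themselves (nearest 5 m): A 1190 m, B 1220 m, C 1275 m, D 1165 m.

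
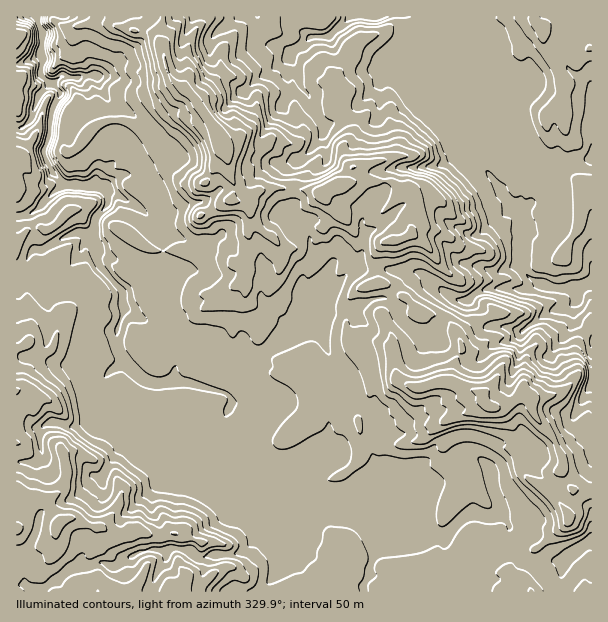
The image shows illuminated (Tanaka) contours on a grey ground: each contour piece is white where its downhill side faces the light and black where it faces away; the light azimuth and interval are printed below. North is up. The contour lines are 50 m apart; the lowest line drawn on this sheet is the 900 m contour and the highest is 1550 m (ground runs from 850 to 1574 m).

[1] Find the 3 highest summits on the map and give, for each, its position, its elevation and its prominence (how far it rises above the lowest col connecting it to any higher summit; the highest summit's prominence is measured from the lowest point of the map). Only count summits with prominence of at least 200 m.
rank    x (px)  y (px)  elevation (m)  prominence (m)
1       60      522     1574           724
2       224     144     1542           346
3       491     407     1516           243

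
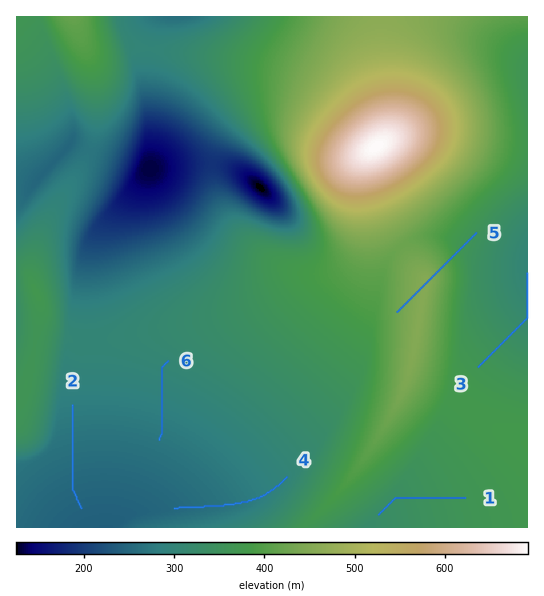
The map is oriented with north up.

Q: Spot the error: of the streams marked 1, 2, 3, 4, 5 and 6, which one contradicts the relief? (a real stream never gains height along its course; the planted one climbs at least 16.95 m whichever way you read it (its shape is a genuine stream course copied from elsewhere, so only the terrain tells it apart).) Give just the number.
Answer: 5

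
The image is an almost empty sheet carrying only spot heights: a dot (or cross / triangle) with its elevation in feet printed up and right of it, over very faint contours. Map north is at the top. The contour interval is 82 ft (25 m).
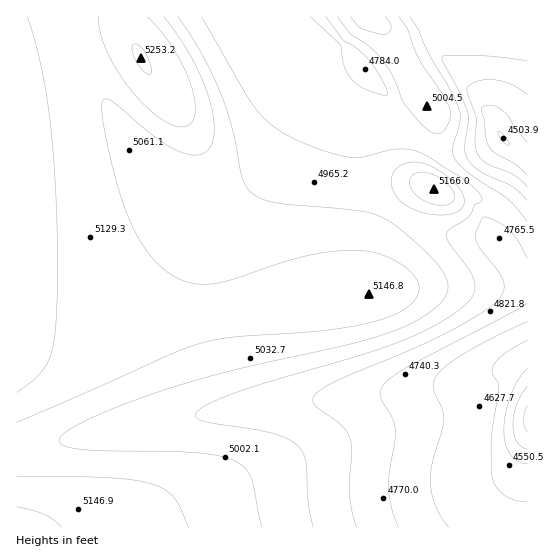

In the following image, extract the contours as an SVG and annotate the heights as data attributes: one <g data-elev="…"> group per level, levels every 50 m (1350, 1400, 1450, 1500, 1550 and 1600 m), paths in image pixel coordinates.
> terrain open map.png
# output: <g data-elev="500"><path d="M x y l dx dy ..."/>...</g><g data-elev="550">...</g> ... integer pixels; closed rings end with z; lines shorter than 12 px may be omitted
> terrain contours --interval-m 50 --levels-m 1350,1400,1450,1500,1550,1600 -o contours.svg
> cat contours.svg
<g data-elev="1350"><path d="M527 449l-6-3-4-5-3-7-1-9 4-22 10-17"/></g><g data-elev="1400"><path d="M527 502l-9-1-9-3-7-5-5-6-5-13-1-25 1-20 7-40-1-6-5-9 0-7 4-6 7-7 23-14"/><path d="M527 175l-10-10-22-12-6-6-3-9-4-31 4-2 5 0 11 5 6 5 7 12 12 15"/></g><g data-elev="1450"><path d="M399 527l-8-20-2-20 1-17 5-31 0-10-3-11-11-20-1-5 2-6 9-9 16-11 120-64"/><path d="M527 200l-13-12-32-16-9-6-5-7-3-12 3-33-8-20-18-36 3-2 33-1 49 6"/></g><g data-elev="1500"><path d="M313 527l-5-25-2-40-3-9-5-7-11-7-16-6-69-12-6-4 0-4 14-10 29-12 122-36 38-13 32-15 28-17 13-13 3-7 0-7-6-13-20-27-3-9 4-5 19-12 5-11 7-4 1-4-6-8-14-12-33-21-12-6-10-2-10 0-34 8-16 0-36-11-32-16-14-11-14-16-50-86"/><path d="M337 17l14 17 19 13 13 14 11 17 8 23 13 16 15 14 5 3 4 0 4-3 5-6 3-10-1-6-8-16-22-32-12-31-9-13"/></g><g data-elev="1550"><path d="M188 527l-8-20-7-10-10-8-12-5-18-4-24-2-92-2"/><path d="M17 422l153-67 25-10 34-7 88-7 49-7 20-6 15-7 11-8 6-9 1-5-1-7-11-13-18-12-22-6-26 0-30 4-27 7-54 18-23 4-14-1-14-4-13-8-11-10-18-26-14-33-15-55-5-25-1-16 3-7 6 2 44 36 26 15 9 3 8 0 7-2 5-6 3-9 1-13-2-16-5-18-18-38-25-36"/><path d="M435 205l11 0 7-3 1-7-4-8-8-8-12-6-9-1-8 3-4 7 4 9 9 8z"/></g><g data-elev="1600"><path d="M147 74l4 0 1-3-5-14-6-10-7-3-2 5 2 8 7 11z"/></g>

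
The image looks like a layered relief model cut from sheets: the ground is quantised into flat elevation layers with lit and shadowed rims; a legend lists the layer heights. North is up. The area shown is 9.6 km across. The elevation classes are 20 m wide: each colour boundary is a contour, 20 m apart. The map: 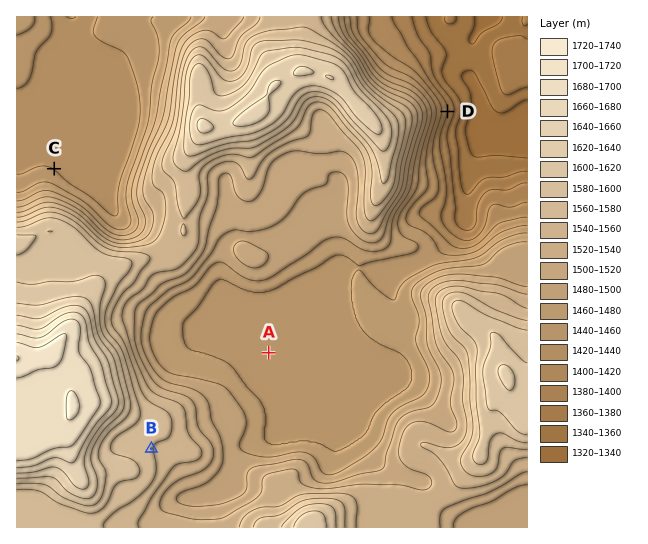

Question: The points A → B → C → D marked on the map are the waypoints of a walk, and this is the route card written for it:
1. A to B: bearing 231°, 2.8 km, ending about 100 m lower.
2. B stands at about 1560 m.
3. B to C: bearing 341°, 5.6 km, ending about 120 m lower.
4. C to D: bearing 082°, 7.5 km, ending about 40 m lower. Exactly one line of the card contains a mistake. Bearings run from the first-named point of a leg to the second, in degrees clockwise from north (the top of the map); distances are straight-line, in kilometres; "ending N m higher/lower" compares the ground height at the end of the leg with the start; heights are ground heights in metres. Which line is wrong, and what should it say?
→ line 1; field sense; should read higher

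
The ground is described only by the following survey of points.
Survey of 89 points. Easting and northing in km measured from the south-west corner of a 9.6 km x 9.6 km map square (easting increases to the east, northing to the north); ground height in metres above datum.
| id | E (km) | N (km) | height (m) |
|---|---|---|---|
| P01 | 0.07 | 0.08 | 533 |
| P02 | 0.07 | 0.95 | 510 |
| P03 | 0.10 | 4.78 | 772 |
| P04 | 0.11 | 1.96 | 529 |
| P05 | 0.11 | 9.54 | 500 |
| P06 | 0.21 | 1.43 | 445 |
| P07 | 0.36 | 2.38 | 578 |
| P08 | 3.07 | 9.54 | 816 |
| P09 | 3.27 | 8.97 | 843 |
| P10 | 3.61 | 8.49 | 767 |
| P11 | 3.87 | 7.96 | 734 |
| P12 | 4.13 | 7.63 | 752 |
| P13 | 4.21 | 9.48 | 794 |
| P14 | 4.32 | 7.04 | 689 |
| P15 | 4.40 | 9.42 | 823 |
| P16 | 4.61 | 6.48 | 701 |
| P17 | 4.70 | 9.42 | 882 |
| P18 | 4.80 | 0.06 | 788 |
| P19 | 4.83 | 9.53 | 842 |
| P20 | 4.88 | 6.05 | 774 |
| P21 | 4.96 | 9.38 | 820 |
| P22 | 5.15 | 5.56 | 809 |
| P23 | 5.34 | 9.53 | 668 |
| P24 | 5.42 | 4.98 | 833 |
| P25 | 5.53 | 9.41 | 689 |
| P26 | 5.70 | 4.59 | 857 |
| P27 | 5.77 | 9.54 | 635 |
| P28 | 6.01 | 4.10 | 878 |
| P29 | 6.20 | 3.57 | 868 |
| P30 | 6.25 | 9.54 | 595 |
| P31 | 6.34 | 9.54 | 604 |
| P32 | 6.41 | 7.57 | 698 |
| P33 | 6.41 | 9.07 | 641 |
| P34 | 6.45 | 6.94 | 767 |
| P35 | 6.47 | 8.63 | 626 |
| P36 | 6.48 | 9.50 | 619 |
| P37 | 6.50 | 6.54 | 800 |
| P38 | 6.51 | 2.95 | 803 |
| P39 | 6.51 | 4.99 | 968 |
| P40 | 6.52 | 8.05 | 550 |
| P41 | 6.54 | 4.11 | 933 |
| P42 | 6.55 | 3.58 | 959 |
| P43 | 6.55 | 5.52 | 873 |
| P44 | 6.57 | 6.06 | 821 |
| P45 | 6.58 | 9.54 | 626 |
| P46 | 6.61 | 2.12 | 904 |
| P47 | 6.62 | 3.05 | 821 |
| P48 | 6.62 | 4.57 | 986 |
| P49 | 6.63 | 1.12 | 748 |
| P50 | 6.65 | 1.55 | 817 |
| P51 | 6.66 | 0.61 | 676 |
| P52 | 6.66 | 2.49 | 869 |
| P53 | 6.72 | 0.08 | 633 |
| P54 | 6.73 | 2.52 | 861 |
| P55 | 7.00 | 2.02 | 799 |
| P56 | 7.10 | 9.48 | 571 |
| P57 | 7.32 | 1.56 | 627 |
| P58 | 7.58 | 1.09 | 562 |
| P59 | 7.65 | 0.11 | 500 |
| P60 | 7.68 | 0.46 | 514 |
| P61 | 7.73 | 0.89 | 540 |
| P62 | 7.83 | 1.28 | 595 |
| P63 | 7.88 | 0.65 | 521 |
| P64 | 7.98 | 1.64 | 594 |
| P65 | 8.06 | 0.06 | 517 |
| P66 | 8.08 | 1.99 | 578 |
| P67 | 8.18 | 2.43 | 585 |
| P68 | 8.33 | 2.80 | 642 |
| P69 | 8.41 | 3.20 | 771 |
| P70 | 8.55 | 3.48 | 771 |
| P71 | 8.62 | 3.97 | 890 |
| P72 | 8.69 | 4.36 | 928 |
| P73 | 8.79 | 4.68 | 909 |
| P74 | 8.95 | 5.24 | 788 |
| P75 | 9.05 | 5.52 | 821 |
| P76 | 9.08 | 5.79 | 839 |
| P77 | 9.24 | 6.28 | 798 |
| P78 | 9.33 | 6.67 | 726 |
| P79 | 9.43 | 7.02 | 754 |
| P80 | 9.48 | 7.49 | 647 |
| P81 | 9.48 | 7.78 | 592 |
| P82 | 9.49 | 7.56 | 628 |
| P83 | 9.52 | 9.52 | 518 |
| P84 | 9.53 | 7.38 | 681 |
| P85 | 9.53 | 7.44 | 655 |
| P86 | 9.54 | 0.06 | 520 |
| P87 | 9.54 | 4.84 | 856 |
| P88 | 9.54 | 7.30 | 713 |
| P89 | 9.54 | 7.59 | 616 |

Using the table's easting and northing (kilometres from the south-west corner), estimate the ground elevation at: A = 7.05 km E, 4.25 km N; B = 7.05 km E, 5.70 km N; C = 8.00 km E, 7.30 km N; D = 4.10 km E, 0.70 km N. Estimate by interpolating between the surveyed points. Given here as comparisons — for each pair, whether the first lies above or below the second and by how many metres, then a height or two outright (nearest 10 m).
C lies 330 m below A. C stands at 650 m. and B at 870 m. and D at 850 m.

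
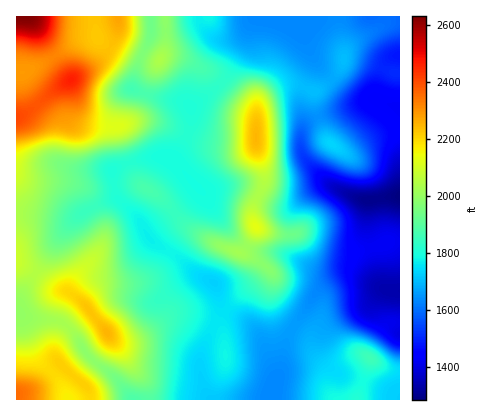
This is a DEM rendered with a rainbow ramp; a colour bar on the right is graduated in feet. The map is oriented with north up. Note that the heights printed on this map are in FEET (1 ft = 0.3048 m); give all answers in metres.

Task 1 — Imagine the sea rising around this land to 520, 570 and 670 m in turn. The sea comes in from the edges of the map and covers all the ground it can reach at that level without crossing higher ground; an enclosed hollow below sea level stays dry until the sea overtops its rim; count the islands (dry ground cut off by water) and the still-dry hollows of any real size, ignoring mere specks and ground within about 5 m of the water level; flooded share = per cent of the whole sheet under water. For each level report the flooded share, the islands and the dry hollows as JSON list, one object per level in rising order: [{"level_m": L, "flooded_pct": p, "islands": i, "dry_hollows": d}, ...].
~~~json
[{"level_m": 520, "flooded_pct": 28, "islands": 1, "dry_hollows": 0}, {"level_m": 570, "flooded_pct": 57, "islands": 1, "dry_hollows": 0}, {"level_m": 670, "flooded_pct": 90, "islands": 2, "dry_hollows": 0}]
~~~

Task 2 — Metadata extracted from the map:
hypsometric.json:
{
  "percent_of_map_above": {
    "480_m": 88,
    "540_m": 63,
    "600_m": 31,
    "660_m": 12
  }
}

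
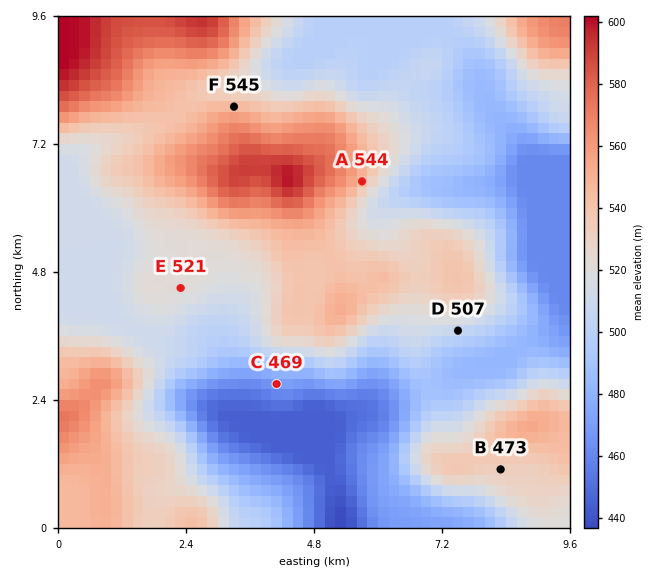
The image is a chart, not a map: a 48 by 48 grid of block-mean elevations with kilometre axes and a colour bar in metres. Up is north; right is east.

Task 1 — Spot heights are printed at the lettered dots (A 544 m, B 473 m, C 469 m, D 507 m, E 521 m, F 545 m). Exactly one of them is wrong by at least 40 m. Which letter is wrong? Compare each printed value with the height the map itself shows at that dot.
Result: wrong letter B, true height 533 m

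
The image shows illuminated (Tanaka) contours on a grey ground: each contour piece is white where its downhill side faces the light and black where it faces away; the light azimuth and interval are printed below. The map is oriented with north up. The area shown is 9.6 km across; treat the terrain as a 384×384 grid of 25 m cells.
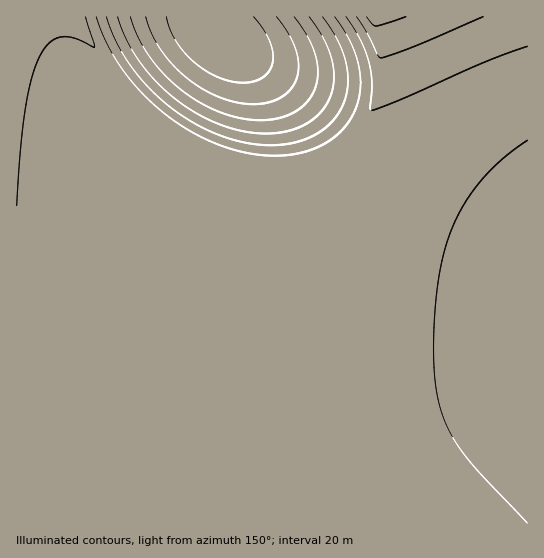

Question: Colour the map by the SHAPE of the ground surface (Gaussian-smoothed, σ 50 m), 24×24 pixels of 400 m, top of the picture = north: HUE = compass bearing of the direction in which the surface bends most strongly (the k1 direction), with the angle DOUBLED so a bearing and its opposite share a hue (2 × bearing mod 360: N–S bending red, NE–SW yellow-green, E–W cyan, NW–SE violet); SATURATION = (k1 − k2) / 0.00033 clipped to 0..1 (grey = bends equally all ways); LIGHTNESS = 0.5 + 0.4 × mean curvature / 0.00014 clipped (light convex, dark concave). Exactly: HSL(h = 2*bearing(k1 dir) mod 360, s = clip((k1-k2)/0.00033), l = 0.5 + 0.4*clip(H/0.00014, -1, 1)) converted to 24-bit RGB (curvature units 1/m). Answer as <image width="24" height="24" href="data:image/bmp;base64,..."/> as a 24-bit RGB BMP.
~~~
<image width="24" height="24" href="data:image/bmp;base64,Qk32BgAAAAAAADYAAAAoAAAAGAAAABgAAAABABgAAAAAAMAGAAATCwAAEwsAAAAAAAAAAAAAgH9/gH9/gH9/gH+AgH+AgH+AgX+AgX+Agn+Bg3+Cg3+DhH6EhH6Fg36Ggn6GgX2Gf32Hfn2HfX+HfoGHfoKGfoOGfoSFfoSFgH9/gH+AgH+AgH+AgH+AgH+AgH+AgX+AgX+Bgn+Bgn+Cg3+Dg3+Egn6Egn6FgX6Ff36Ffn6Ffn+FfoCFfoGFf4KFf4OEf4ODgH+AgH+AgH+AgH+AgH+AgH+AgH+AgH+AgX+AgX+Bgn+Cgn+Cgn+DgX+DgX+DgH+Ef3+Ef3+Ef3+Ef4CEf4GDf4GDf4KDf4KCgH+AgH+AgH+AgH+AgH+AgH+AgH+AgH+AgH+AgX+BgX+BgX+BgX+CgX+CgH+CgH+Cf3+Cf3+Df4CDf4CCf4CCf4GCf4GCf4GBgH+AgH+AgH+AgH+AgH+AgH+AgH+AgH+AgH+AgH+AgH+AgH+BgH+BgH+BgH+BgH+Bf3+Bf3+Bf4CBf4CBf4CBf4CBf4CBf4CBgICAgICAgICAgH+AgH+AgH+AgH+AgH+AgH+AgH+AgH+AgH+AgH+AgH+AgH+BgH+Bf3+Bf3+Bf4CBf4CBf4CBf4CAf4CAf4CAgICAgICAgICAgICAgICAgICAgICAgH+AgH+AgH+AgH+AgH+AgH+AgH+AgH+AgH+Af3+Af3+Af4CAf4CAf4CAf4CAf4CAf4CAgICAgICAgICAgICAgICAgICAgICAgICAgICAgH+AgH+AgH+AgH+AgH+AgH+AgH+AgH+Af3+Af3+Af4CAf4CAf4CAf4CAf4CAgICAgICAgICAgICAgICAgICAgICAgICAgICAf3+AgH+AgH+AgH+AgH+AgH+AgH+AgH+AgH+AgH+Af3+Af4CAf4CAf4CAgICAf4CAf4CAf4CAf4CAf4CAf4CAf4CAf4CAf4CAf4CAf4CAf3+Af3+Af3+AgH+AgH+AgH+AgH+AgH+AgH+AgICAgICAgICAgICAf4CAf4CAf4CAf4CAf4CAf4CAf4CAf4CAf4CAf4CAf4CAf4CAf3+Af3+AgH+AgH+AgH+AgH+AgH+AgH+AgH+AgICAgICAgICAf4CAf4CAf4CAf4CAf4CAf4CAf4CAf4CAf4CAf4CAf4CAf4CAf4CAf3+Af3+AgH+AgH+AgH+AgH+AgH+AgH+AgICAgICAgICAf4CAf4CAf4CAf4CAf4CAf4CAf4CAf4CAf4CAf4CAf4CAf4CAf4CAf3+Af3+AgH+AgH+AgH+AgH+AgH+AgH+AgICAgICAgICAf4CAf4CAf4CAf4CAf4CAf4CAf4CAf4CAf4CAf4CBf4CBf4CBf4CBf3+Bf3+BgH+BgH+BgH+BgH+BgH+BgH+AgICAgICAgICAf4CAf4CAf4CAf4CAf4CAf4CAf4CAf4GBf4GBf4CBf4CBf4CBf4CCf3+Cf3+CgH+CgH+CgH+BgH+BgH+BgH+BgICBgICBgICAf4CAf4CAf4CAf4CAf4CAf4CAf4GAf4GBf4GBf4GCf4GCf4CCf4CCf3+Cf3+Df3+DgH+CgH+CgX+CgX+CgYCCgYCBgICBgICBf4CAf4CAf4CAf4CAf4GAf4GAf4GBf4KBf4KCf4KCgoJ4gH1feoBaeYJ0fn+Df3+EgH+EgX+DgX+DgX+DgYCDgYCCgYCCgICCf4CAf4CAf4CAf4GAf4GAf4GAf4KBfoKBbzcrMxIARSsCcGcMZn0SNGYJDkwGVYJhgH6FgX+Fgn+Fgn+EgoCEgoCDgYCDgYCDf4B/f4CAf4CAf4GAf4GAf4KAgFxjMwAEfSQVkqucma6pma6qmq6rmq6sj6yiBmU1TYJ8gX6Ggn+Gg3+Gg4CFg4CFgoCEgoCEf4B/f4B/f4GAf4GAf4KAeD1YMwARqJp/ma6nma+oma+qma+rma+tmq+umq6ulK2tBEpTgH2Ig3+IhH+HhICHhICGg4CGgoCFf4B/f4F/f4F/f4KAfU5vMwAek6uhma+mma+nmLCpmLCqmLCsmLCumbCvmq6vm6yvEEuEXWWIg36JhX+JhYCIhYCHhICHg4CGgIB/gIF/f4J/gnqCMwAsjKqpma+lmbCmmLCnmLGpl7Grl7Gtl7Cvl7CwmK2vmqyvKkOjNDZ+hH6Khn+KhoCJhoCJhYGIhIGHgIF/gIF/gIJ/Sw9TkDmemq6kmbClmbGmmLGnl7KolrKqlbGslbGulbCwlq2vmKquKhyUSzyChH2Khn6KiICKiICJh4GIhoGHgIF/gIJ/fYJ/IgAzma2kmq+kmbCkmbGlmLKmlrKnlbKplLGrk7Ctk6+vlKyulqmtJgFXdWmJhHyJh36KiX+KiYCJiIGIh4GH"/>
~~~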